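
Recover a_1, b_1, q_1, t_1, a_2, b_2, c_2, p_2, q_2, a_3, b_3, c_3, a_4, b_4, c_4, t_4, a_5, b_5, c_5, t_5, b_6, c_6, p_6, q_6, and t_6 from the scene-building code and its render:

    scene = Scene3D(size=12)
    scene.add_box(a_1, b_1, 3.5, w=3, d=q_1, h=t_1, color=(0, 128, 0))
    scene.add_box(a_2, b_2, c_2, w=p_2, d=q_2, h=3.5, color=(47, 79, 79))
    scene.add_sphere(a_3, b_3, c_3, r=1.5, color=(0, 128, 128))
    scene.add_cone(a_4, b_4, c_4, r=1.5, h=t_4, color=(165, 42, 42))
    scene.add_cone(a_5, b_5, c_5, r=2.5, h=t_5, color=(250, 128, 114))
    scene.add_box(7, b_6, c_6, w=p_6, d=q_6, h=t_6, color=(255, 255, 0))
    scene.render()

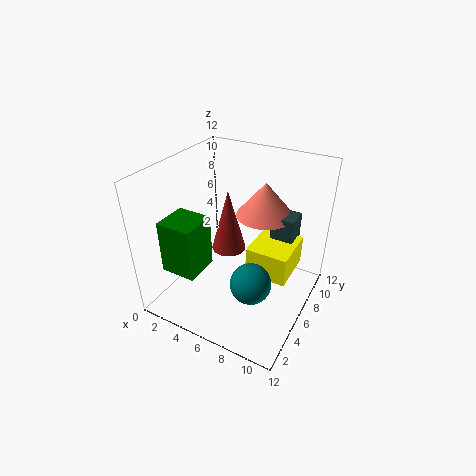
a_1 = 1; b_1 = 2; q_1 = 3; t_1 = 4.5; a_2 = 8; b_2 = 8; c_2 = 4; p_2 = 2; q_2 = 2; a_3 = 9; b_3 = 2.5; c_3 = 5; a_4 = 4.5; b_4 = 7; c_4 = 4; t_4 = 5.5; a_5 = 7; b_5 = 9; c_5 = 7; t_5 = 3; b_6 = 5.5; c_6 = 3; p_6 = 3.5; q_6 = 4; t_6 = 2.5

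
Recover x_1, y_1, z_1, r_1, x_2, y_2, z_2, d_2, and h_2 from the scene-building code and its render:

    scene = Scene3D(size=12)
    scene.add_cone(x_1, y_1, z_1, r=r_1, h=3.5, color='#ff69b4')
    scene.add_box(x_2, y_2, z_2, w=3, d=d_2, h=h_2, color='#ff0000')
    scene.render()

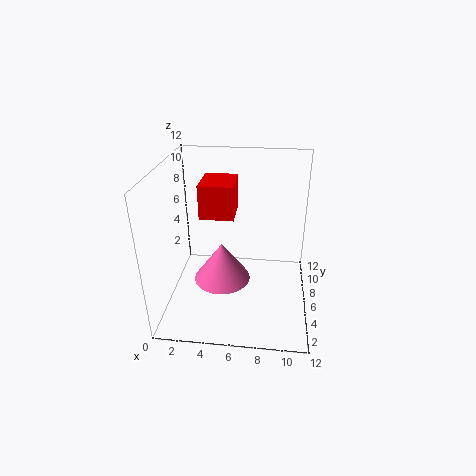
x_1 = 4.5
y_1 = 6.5
z_1 = 1.5
r_1 = 2.5
x_2 = 2.5
y_2 = 7
z_2 = 7
d_2 = 3.5
h_2 = 3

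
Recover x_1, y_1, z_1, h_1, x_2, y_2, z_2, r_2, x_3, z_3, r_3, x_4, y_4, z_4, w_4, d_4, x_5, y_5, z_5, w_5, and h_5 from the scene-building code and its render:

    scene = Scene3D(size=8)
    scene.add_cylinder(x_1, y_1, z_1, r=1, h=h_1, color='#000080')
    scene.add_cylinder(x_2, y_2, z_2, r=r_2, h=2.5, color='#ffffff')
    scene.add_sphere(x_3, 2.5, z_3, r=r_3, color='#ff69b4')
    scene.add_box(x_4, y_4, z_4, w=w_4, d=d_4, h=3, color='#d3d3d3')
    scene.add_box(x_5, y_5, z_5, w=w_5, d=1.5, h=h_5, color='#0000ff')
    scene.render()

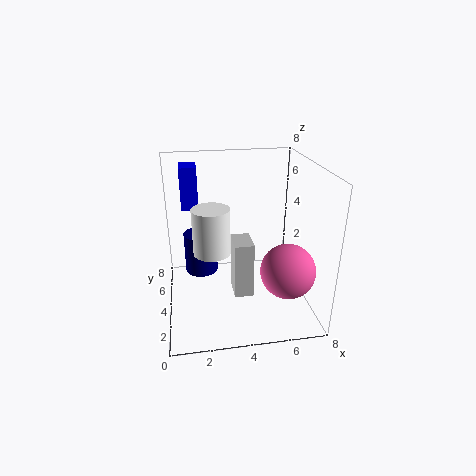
x_1 = 2, y_1 = 6, z_1 = 1, h_1 = 2.5, x_2 = 2.5, y_2 = 3.5, z_2 = 3.5, r_2 = 1, x_3 = 6.5, z_3 = 2.5, r_3 = 1.5, x_4 = 3.5, y_4 = 2, z_4 = 1.5, w_4 = 1, d_4 = 1.5, x_5 = 1, y_5 = 6, z_5 = 5, w_5 = 1, h_5 = 2.5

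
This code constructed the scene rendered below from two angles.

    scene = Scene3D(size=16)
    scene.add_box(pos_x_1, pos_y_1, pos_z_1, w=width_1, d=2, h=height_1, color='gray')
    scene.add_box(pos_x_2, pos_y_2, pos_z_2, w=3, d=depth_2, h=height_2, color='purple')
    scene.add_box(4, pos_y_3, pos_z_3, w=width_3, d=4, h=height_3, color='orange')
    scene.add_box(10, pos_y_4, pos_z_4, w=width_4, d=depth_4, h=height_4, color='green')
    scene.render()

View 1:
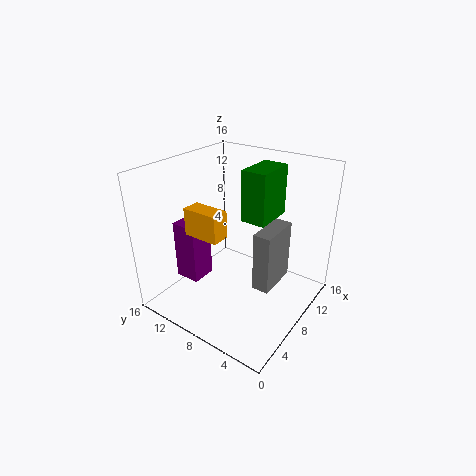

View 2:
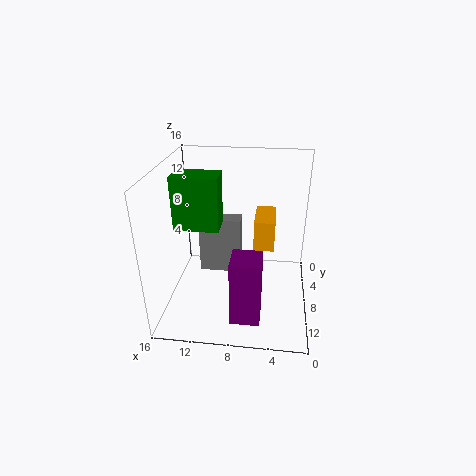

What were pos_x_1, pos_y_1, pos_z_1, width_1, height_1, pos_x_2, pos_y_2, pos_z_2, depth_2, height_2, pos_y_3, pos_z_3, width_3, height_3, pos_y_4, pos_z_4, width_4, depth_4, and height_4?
pos_x_1 = 8, pos_y_1 = 4, pos_z_1 = 2, width_1 = 5, height_1 = 7, pos_x_2 = 5, pos_y_2 = 12, pos_z_2 = 2, depth_2 = 3, height_2 = 7, pos_y_3 = 8, pos_z_3 = 9, width_3 = 2, height_3 = 3, pos_y_4 = 6, pos_z_4 = 9, width_4 = 5, depth_4 = 3, height_4 = 6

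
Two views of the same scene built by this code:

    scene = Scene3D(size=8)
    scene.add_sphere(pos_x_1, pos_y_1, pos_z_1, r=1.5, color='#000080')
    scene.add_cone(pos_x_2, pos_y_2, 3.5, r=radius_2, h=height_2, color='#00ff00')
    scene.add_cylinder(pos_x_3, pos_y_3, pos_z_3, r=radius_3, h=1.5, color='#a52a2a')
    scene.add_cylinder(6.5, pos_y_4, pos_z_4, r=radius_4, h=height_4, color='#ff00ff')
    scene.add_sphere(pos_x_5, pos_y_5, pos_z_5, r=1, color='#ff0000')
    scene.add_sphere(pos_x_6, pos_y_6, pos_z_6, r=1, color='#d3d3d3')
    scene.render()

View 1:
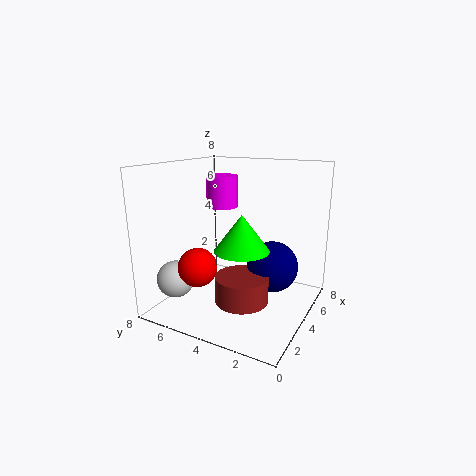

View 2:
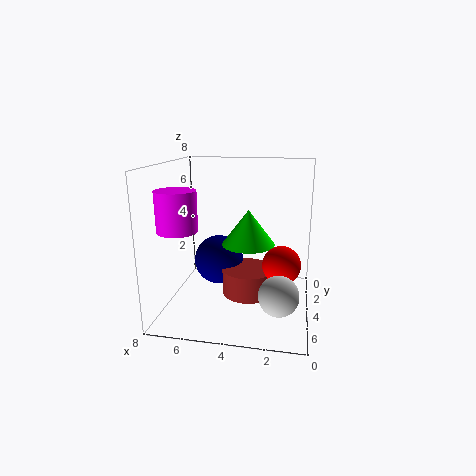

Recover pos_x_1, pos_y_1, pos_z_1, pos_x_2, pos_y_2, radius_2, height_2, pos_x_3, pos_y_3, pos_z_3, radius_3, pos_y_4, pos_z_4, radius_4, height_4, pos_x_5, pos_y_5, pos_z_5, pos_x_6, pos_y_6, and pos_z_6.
pos_x_1 = 5.5
pos_y_1 = 2.5
pos_z_1 = 2
pos_x_2 = 3.5
pos_y_2 = 3.5
radius_2 = 1.5
height_2 = 2
pos_x_3 = 3.5
pos_y_3 = 3.5
pos_z_3 = 0.5
radius_3 = 1.5
pos_y_4 = 6.5
pos_z_4 = 5
radius_4 = 1
height_4 = 2
pos_x_5 = 1.5
pos_y_5 = 5
pos_z_5 = 3
pos_x_6 = 1.5
pos_y_6 = 6.5
pos_z_6 = 2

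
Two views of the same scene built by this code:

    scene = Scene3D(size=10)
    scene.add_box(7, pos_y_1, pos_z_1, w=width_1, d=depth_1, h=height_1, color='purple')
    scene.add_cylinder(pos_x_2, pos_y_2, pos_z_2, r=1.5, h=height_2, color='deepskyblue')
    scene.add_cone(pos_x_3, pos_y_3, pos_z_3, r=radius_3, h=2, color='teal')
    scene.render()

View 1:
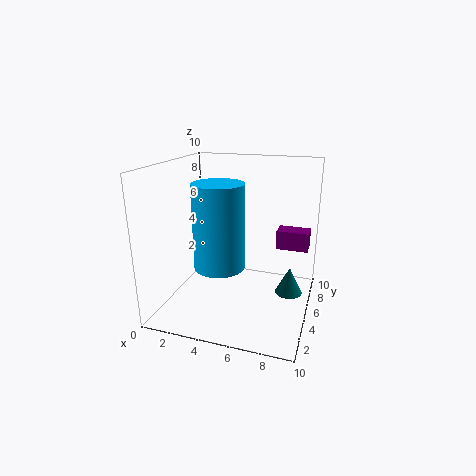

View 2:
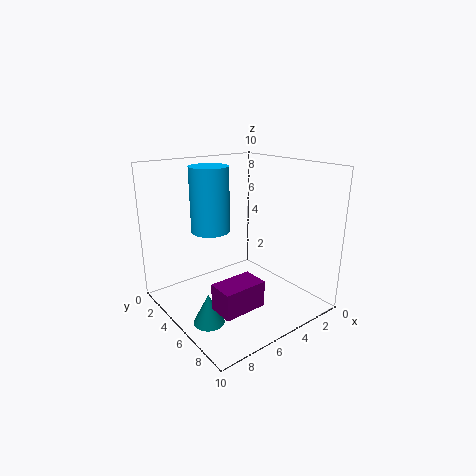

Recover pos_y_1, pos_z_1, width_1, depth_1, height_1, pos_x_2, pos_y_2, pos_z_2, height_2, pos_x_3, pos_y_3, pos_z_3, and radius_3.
pos_y_1 = 8.5, pos_z_1 = 3, width_1 = 2.5, depth_1 = 1.5, height_1 = 1.5, pos_x_2 = 5, pos_y_2 = 1.5, pos_z_2 = 4.5, height_2 = 5, pos_x_3 = 8.5, pos_y_3 = 6.5, pos_z_3 = 0.5, radius_3 = 1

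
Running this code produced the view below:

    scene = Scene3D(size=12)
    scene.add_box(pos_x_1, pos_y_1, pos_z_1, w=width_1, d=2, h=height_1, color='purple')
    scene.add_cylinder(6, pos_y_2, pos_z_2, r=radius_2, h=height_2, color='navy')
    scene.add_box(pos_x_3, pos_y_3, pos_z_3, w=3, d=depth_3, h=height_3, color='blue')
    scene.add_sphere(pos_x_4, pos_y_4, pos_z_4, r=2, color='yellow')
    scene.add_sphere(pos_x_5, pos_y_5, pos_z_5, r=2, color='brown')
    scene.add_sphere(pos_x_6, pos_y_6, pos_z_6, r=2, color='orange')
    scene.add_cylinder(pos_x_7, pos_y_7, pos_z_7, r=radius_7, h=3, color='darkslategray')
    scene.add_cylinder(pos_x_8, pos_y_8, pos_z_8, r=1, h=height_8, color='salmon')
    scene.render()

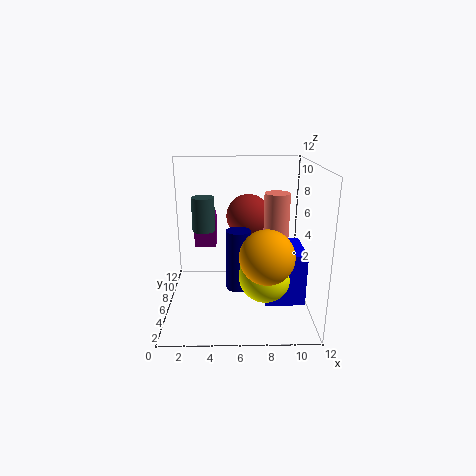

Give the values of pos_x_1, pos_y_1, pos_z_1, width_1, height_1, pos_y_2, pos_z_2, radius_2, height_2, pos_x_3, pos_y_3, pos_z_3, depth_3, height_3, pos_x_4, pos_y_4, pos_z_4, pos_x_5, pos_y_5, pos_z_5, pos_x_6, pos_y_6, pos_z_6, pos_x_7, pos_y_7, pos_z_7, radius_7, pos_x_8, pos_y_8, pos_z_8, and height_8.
pos_x_1 = 2, pos_y_1 = 9, pos_z_1 = 4, width_1 = 2, height_1 = 3, pos_y_2 = 5, pos_z_2 = 2, radius_2 = 1, height_2 = 5, pos_x_3 = 8, pos_y_3 = 2, pos_z_3 = 2, depth_3 = 4, height_3 = 4, pos_x_4 = 8, pos_y_4 = 3, pos_z_4 = 4, pos_x_5 = 7, pos_y_5 = 9, pos_z_5 = 7, pos_x_6 = 8, pos_y_6 = 2, pos_z_6 = 6, pos_x_7 = 3, pos_y_7 = 8, pos_z_7 = 6, radius_7 = 1, pos_x_8 = 9, pos_y_8 = 5, pos_z_8 = 5, height_8 = 5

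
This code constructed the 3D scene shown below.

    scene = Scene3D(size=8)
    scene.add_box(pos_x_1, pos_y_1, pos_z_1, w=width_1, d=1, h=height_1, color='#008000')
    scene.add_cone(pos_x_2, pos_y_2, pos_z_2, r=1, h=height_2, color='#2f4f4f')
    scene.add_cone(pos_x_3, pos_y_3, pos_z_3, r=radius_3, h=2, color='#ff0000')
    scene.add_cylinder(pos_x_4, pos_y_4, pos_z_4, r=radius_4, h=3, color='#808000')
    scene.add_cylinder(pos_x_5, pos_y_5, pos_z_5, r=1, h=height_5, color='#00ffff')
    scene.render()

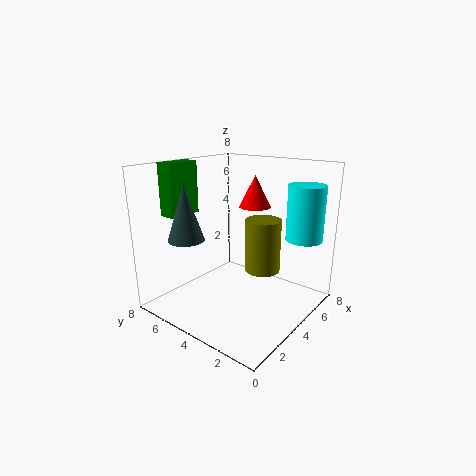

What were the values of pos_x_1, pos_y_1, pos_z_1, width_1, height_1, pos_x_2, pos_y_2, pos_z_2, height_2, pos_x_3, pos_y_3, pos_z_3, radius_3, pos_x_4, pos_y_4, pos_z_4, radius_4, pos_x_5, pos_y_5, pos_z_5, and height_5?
pos_x_1 = 2
pos_y_1 = 7
pos_z_1 = 5
width_1 = 2
height_1 = 3
pos_x_2 = 2
pos_y_2 = 6
pos_z_2 = 4
height_2 = 3
pos_x_3 = 7
pos_y_3 = 5
pos_z_3 = 5
radius_3 = 1
pos_x_4 = 5
pos_y_4 = 3
pos_z_4 = 2
radius_4 = 1
pos_x_5 = 6
pos_y_5 = 1
pos_z_5 = 4
height_5 = 3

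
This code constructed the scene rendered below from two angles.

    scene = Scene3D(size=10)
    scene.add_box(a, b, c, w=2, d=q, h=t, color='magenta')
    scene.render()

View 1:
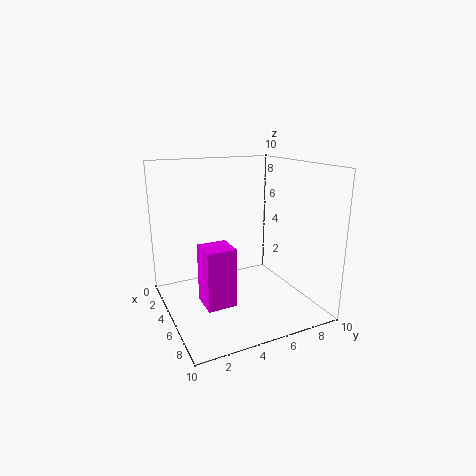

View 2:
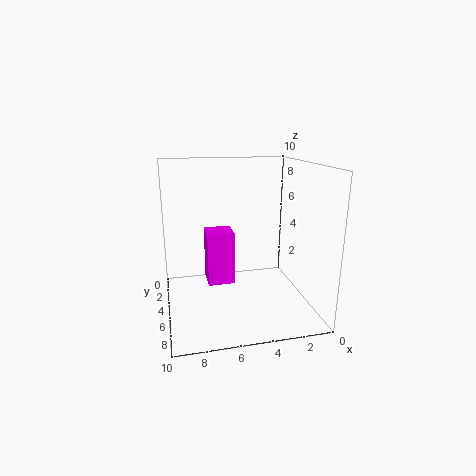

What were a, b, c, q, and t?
a = 5, b = 2, c = 1, q = 2, t = 4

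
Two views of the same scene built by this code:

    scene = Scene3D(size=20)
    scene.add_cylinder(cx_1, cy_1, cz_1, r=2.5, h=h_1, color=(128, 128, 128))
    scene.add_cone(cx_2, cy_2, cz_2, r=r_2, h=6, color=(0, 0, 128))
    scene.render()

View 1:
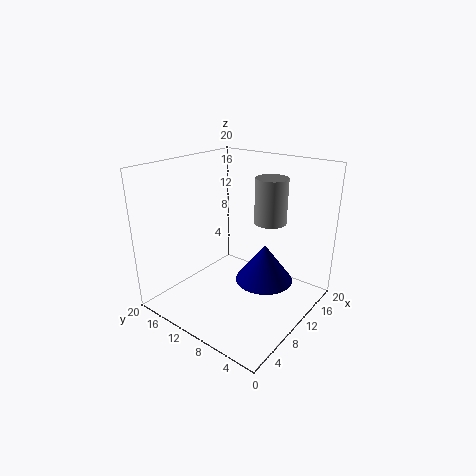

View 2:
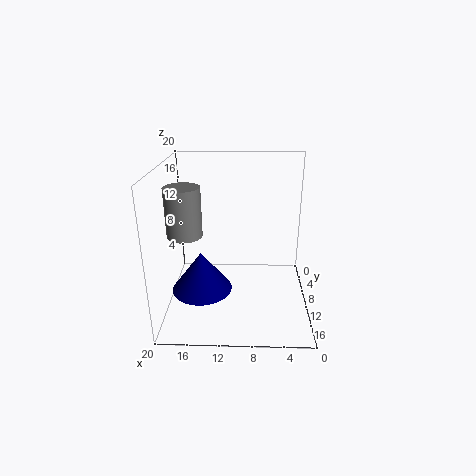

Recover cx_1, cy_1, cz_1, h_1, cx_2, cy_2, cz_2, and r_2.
cx_1 = 17.5, cy_1 = 9.5, cz_1 = 10, h_1 = 7, cx_2 = 15.5, cy_2 = 9, cz_2 = 1, r_2 = 4.5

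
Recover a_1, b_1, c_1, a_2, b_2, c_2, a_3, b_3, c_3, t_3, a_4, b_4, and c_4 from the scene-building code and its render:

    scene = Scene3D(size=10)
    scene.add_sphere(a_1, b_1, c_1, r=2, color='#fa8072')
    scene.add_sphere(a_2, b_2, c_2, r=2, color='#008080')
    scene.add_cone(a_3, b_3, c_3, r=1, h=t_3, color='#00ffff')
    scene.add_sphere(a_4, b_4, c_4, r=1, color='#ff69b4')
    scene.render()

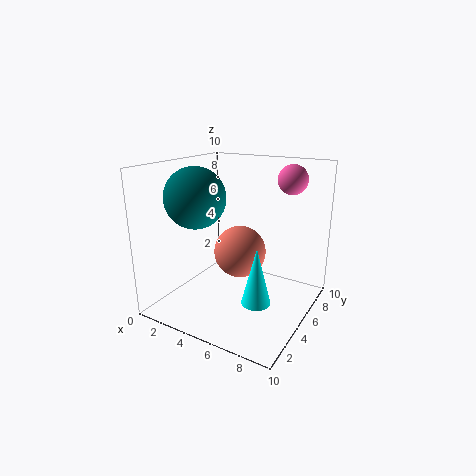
a_1 = 4; b_1 = 7; c_1 = 3; a_2 = 3; b_2 = 3; c_2 = 8; a_3 = 7; b_3 = 4; c_3 = 1; t_3 = 4; a_4 = 8; b_4 = 7; c_4 = 9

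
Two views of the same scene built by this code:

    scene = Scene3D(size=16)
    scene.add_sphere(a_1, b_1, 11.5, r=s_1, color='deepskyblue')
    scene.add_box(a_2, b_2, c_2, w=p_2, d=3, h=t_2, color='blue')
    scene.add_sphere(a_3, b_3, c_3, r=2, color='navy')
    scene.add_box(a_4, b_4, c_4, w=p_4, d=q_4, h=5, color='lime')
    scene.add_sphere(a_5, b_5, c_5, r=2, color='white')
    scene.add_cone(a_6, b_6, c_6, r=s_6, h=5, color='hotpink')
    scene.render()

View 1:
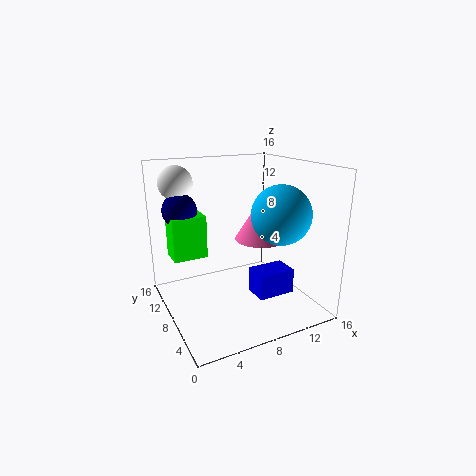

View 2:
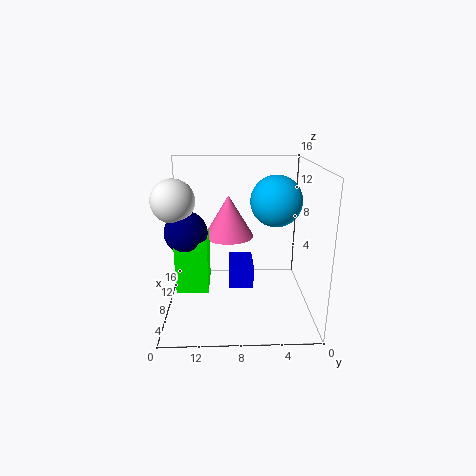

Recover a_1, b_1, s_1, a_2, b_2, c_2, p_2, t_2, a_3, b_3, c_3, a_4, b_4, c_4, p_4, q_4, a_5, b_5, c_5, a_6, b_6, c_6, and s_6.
a_1 = 10.5
b_1 = 3.5
s_1 = 3
a_2 = 10
b_2 = 6
c_2 = 0.5
p_2 = 4.5
t_2 = 3
a_3 = 3
b_3 = 13
c_3 = 10.5
a_4 = 1.5
b_4 = 11
c_4 = 5
p_4 = 4
q_4 = 3
a_5 = 3
b_5 = 14
c_5 = 13.5
a_6 = 11.5
b_6 = 9
c_6 = 7
s_6 = 3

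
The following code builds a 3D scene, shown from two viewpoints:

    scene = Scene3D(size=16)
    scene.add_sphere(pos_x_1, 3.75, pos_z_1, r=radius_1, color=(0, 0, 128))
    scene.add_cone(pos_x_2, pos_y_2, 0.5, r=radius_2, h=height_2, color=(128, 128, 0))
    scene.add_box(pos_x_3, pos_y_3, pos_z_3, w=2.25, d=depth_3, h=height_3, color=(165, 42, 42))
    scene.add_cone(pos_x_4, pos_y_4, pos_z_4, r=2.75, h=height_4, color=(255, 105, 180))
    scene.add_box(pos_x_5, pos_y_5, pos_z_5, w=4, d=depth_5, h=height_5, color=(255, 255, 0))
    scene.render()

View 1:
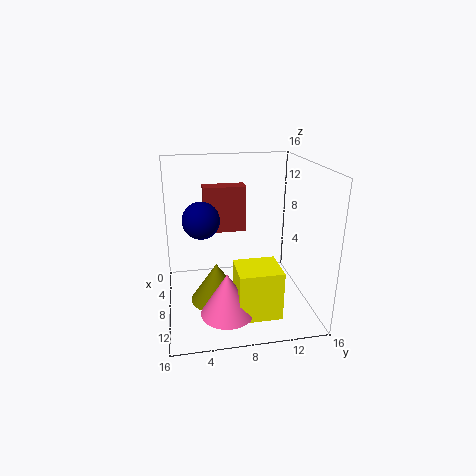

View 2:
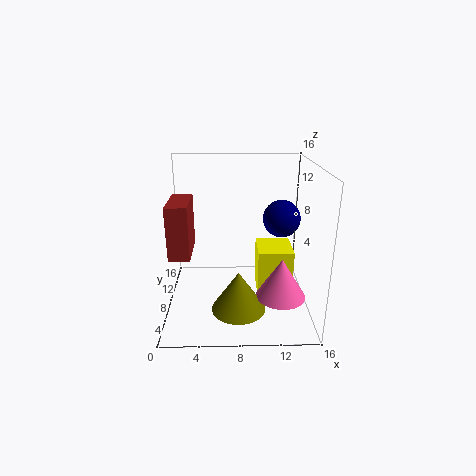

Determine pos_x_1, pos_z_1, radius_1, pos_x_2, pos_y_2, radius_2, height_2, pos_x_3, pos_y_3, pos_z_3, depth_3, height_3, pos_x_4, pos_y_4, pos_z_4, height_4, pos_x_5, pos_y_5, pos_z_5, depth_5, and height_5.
pos_x_1 = 12, pos_z_1 = 11.75, radius_1 = 1.75, pos_x_2 = 8, pos_y_2 = 5.5, radius_2 = 3, height_2 = 4.5, pos_x_3 = 0.75, pos_y_3 = 4.75, pos_z_3 = 6.75, depth_3 = 5.25, height_3 = 5.75, pos_x_4 = 12.75, pos_y_4 = 6, pos_z_4 = 1.75, height_4 = 4.5, pos_x_5 = 10.25, pos_y_5 = 7, pos_z_5 = 1.25, depth_5 = 4.5, height_5 = 5.25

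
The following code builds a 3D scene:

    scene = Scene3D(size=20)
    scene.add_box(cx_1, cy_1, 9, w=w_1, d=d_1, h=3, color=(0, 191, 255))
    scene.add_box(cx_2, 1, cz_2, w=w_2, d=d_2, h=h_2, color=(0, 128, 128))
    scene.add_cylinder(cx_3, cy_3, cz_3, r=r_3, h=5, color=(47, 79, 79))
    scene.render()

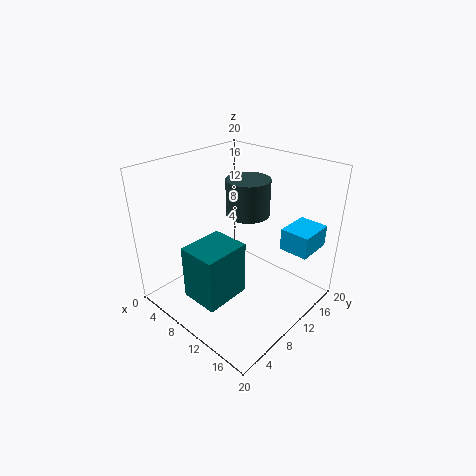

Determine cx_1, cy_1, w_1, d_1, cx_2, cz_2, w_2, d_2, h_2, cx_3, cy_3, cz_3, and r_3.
cx_1 = 15; cy_1 = 13; w_1 = 4; d_1 = 5; cx_2 = 9; cz_2 = 5; w_2 = 5; d_2 = 6; h_2 = 7; cx_3 = 10; cy_3 = 12; cz_3 = 13; r_3 = 3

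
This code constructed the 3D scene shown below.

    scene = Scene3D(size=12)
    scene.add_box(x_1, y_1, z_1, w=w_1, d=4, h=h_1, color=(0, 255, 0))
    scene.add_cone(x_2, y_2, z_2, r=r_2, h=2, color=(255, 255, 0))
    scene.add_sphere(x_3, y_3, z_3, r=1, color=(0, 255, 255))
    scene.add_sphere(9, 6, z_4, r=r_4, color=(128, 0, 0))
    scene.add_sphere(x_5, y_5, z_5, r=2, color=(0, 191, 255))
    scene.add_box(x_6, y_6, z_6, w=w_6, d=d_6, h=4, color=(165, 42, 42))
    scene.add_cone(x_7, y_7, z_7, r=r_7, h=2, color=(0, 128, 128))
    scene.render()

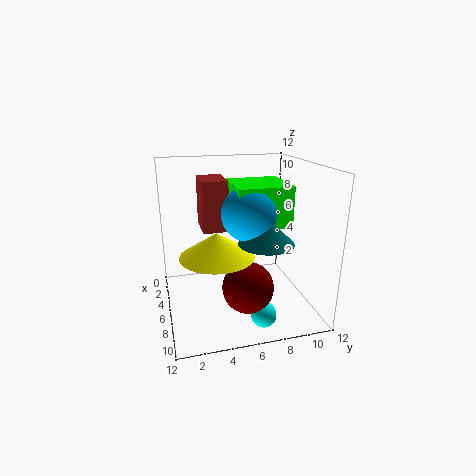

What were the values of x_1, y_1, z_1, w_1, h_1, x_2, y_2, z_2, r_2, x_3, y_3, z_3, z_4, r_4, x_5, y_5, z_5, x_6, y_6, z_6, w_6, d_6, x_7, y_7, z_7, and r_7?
x_1 = 6
y_1 = 5
z_1 = 8
w_1 = 4
h_1 = 3
x_2 = 7
y_2 = 4
z_2 = 5
r_2 = 3
x_3 = 10
y_3 = 7
z_3 = 1
z_4 = 3
r_4 = 2
x_5 = 9
y_5 = 6
z_5 = 9
x_6 = 4
y_6 = 3
z_6 = 7
w_6 = 3
d_6 = 2
x_7 = 10
y_7 = 7
z_7 = 7
r_7 = 2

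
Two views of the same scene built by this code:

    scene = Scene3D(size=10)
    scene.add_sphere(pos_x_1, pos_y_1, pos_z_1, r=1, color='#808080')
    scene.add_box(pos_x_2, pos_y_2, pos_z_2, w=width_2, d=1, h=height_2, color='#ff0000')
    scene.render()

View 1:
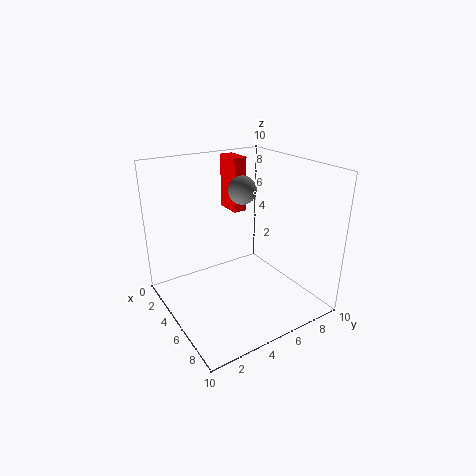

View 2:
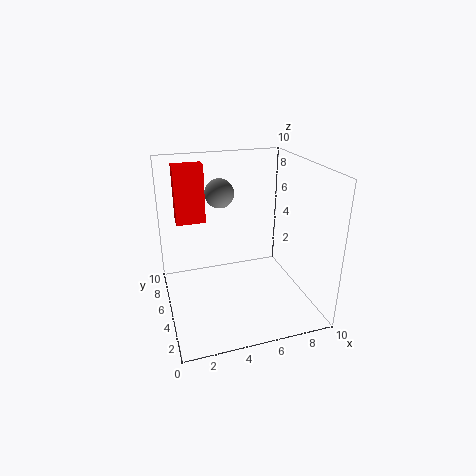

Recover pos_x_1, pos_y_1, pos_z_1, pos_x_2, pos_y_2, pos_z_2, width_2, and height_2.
pos_x_1 = 4, pos_y_1 = 6, pos_z_1 = 8, pos_x_2 = 1, pos_y_2 = 6, pos_z_2 = 6, width_2 = 2, height_2 = 4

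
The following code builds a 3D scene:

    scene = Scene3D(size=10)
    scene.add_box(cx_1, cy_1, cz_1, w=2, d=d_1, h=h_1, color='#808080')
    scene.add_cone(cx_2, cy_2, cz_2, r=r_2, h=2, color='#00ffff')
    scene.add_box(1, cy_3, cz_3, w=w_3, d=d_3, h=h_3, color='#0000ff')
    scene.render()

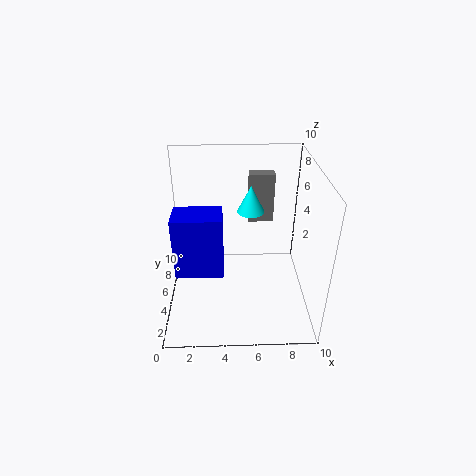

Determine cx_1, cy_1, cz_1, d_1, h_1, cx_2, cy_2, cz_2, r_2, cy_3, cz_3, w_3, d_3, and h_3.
cx_1 = 6
cy_1 = 9
cz_1 = 4
d_1 = 1
h_1 = 4
cx_2 = 6
cy_2 = 7
cz_2 = 6
r_2 = 1
cy_3 = 2
cz_3 = 4
w_3 = 3
d_3 = 2
h_3 = 4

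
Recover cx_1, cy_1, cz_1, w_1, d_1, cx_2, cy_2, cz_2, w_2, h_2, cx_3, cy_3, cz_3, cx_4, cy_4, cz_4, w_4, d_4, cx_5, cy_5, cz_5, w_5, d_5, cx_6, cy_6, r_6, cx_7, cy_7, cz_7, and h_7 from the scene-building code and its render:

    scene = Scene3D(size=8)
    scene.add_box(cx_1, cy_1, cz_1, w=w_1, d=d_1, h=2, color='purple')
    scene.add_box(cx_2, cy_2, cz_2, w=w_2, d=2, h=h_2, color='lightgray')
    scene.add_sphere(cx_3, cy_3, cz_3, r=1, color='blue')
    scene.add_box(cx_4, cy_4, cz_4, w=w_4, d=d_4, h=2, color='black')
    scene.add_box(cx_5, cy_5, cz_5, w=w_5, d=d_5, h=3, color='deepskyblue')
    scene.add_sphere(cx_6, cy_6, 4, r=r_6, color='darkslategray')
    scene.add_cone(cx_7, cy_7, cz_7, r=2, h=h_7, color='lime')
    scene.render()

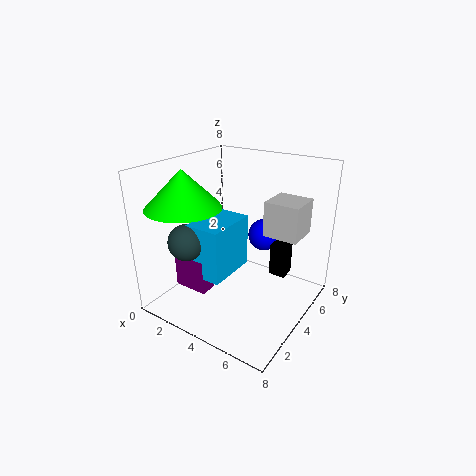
cx_1 = 1, cy_1 = 2, cz_1 = 1, w_1 = 2, d_1 = 1, cx_2 = 5, cy_2 = 5, cz_2 = 4, w_2 = 2, h_2 = 2, cx_3 = 4, cy_3 = 7, cz_3 = 3, cx_4 = 5, cy_4 = 6, cz_4 = 1, w_4 = 1, d_4 = 1, cx_5 = 2, cy_5 = 2, cz_5 = 2, w_5 = 2, d_5 = 3, cx_6 = 2, cy_6 = 2, r_6 = 1, cx_7 = 2, cy_7 = 2, cz_7 = 6, h_7 = 2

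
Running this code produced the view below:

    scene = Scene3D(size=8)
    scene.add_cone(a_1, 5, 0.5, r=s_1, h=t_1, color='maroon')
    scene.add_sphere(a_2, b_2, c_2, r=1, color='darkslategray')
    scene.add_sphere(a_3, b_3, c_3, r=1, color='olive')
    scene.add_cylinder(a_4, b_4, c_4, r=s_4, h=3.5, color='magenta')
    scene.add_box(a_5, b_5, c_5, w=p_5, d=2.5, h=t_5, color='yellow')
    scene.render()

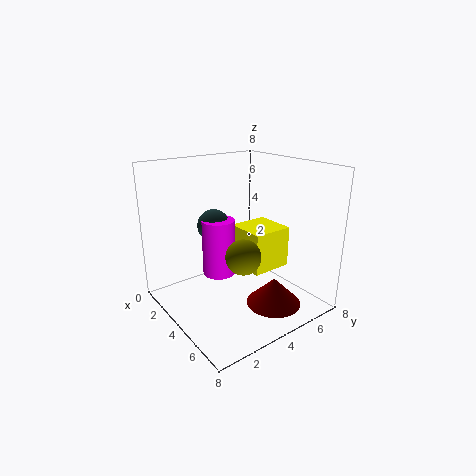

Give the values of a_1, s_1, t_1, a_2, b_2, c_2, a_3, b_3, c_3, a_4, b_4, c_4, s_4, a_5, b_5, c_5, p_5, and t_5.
a_1 = 6, s_1 = 1.5, t_1 = 1.5, a_2 = 1.5, b_2 = 4, c_2 = 4, a_3 = 4.5, b_3 = 4, c_3 = 3, a_4 = 2, b_4 = 4, c_4 = 1, s_4 = 1, a_5 = 2, b_5 = 5, c_5 = 1.5, p_5 = 2.5, t_5 = 2.5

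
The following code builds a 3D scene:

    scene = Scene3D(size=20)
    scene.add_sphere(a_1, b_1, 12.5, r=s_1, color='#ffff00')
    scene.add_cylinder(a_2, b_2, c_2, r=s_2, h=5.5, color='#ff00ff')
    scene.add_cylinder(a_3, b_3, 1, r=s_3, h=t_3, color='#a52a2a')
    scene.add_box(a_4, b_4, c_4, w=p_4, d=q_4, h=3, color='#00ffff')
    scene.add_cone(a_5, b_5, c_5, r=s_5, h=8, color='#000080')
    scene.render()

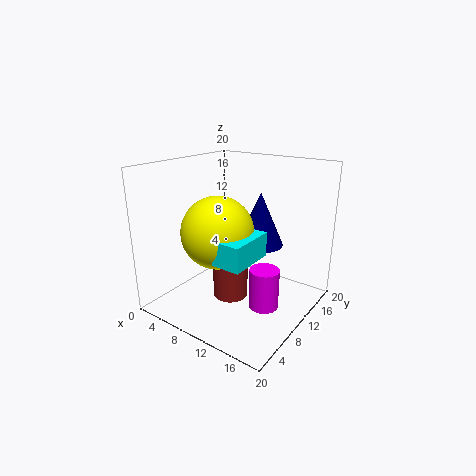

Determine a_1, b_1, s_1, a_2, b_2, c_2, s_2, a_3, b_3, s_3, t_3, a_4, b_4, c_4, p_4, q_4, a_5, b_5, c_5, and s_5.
a_1 = 10.5
b_1 = 5
s_1 = 4.5
a_2 = 15
b_2 = 9
c_2 = 1.5
s_2 = 2
a_3 = 9
b_3 = 9.5
s_3 = 2.5
t_3 = 7
a_4 = 12.5
b_4 = 1.5
c_4 = 10
p_4 = 3.5
q_4 = 6
a_5 = 10.5
b_5 = 15
c_5 = 7.5
s_5 = 3.5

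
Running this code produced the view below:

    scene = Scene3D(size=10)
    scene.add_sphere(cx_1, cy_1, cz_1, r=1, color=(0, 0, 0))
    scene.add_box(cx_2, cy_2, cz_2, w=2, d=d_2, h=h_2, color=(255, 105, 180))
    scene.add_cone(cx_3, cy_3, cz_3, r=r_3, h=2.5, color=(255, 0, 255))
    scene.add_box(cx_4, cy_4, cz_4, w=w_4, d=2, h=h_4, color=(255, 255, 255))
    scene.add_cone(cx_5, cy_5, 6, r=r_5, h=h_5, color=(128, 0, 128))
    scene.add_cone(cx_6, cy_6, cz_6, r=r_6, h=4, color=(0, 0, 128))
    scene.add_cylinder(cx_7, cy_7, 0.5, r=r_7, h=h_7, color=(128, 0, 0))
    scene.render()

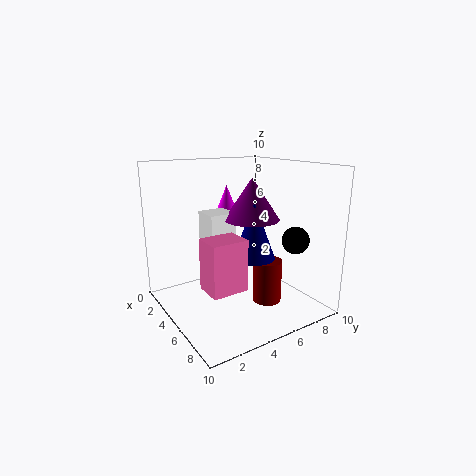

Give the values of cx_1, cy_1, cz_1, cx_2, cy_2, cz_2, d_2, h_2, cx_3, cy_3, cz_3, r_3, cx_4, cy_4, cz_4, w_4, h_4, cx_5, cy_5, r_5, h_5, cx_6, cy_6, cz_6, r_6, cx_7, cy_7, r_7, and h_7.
cx_1 = 6.5; cy_1 = 9; cz_1 = 4.5; cx_2 = 5; cy_2 = 2; cz_2 = 2; d_2 = 2.5; h_2 = 3.5; cx_3 = 1; cy_3 = 6.5; cz_3 = 5.5; r_3 = 1; cx_4 = 2; cy_4 = 3.5; cz_4 = 3; w_4 = 2; h_4 = 3.5; cx_5 = 4.5; cy_5 = 6.5; r_5 = 2; h_5 = 3; cx_6 = 5.5; cy_6 = 6; cz_6 = 3.5; r_6 = 1.5; cx_7 = 6.5; cy_7 = 6.5; r_7 = 1; h_7 = 3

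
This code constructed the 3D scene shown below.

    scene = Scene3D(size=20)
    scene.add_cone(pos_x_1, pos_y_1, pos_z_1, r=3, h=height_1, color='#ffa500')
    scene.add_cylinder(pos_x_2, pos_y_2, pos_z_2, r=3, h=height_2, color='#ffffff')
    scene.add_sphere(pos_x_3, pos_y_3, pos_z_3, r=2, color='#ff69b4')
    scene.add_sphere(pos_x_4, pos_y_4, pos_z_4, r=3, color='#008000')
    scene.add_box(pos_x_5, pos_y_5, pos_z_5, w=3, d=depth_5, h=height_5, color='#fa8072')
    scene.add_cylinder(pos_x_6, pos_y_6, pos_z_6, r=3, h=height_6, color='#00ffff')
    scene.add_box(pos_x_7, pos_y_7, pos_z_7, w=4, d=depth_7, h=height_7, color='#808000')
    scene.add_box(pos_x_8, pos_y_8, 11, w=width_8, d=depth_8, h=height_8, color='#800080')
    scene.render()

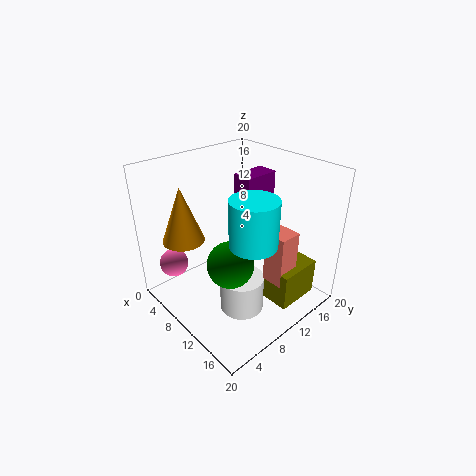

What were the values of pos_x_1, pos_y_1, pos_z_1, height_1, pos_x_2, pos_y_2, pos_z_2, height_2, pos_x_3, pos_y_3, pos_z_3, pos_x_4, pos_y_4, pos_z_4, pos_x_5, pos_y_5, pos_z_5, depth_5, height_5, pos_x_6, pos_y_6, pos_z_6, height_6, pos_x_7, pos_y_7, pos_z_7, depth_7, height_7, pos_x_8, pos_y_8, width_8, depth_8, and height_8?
pos_x_1 = 4; pos_y_1 = 5; pos_z_1 = 9; height_1 = 8; pos_x_2 = 13; pos_y_2 = 8; pos_z_2 = 1; height_2 = 5; pos_x_3 = 4; pos_y_3 = 3; pos_z_3 = 6; pos_x_4 = 13; pos_y_4 = 6; pos_z_4 = 9; pos_x_5 = 15; pos_y_5 = 10; pos_z_5 = 6; depth_5 = 3; height_5 = 7; pos_x_6 = 15; pos_y_6 = 8; pos_z_6 = 12; height_6 = 6; pos_x_7 = 15; pos_y_7 = 10; pos_z_7 = 3; depth_7 = 6; height_7 = 5; pos_x_8 = 7; pos_y_8 = 12; width_8 = 3; depth_8 = 5; height_8 = 7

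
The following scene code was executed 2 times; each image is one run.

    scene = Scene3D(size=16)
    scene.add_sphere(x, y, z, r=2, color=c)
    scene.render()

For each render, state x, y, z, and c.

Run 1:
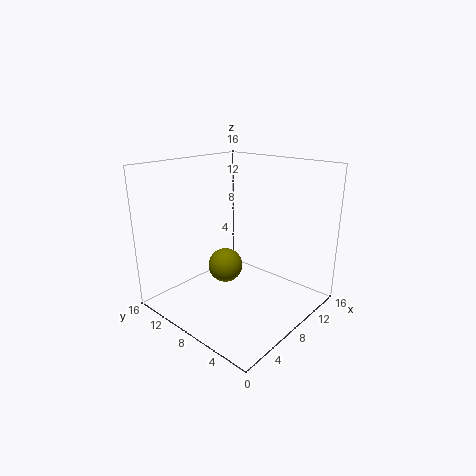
x = 8
y = 10
z = 4
c = 'olive'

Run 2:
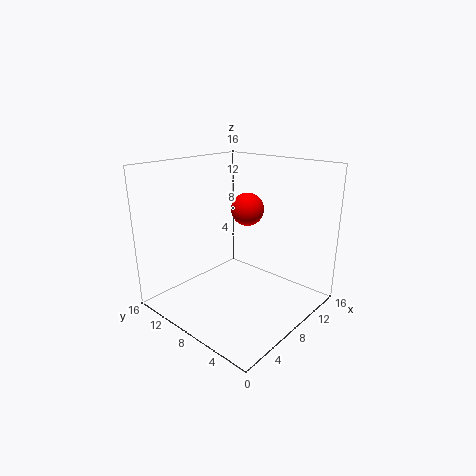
x = 12
y = 10
z = 10
c = 'red'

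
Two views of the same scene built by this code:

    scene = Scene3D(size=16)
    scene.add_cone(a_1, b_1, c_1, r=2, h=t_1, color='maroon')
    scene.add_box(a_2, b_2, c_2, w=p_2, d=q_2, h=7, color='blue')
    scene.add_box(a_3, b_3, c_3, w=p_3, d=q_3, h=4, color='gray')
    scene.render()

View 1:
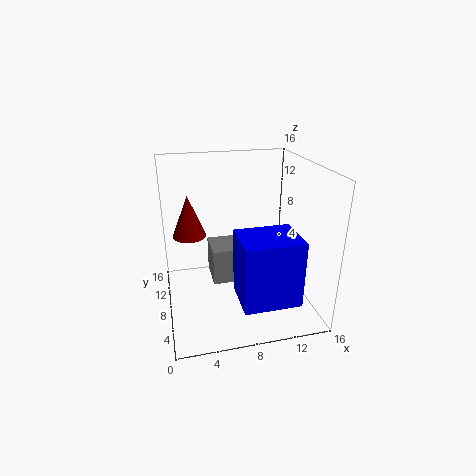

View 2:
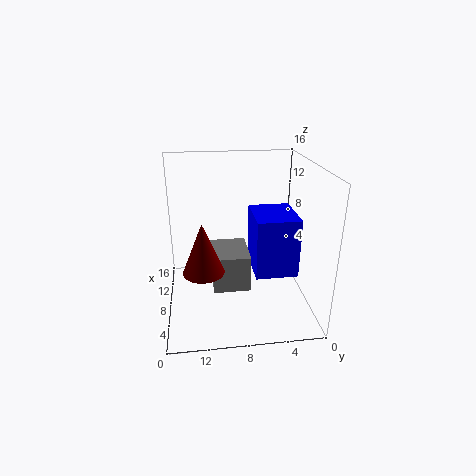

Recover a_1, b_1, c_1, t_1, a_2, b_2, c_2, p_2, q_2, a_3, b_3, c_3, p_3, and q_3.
a_1 = 3
b_1 = 12
c_1 = 7
t_1 = 5
a_2 = 7
b_2 = 1
c_2 = 3
p_2 = 6
q_2 = 5
a_3 = 5
b_3 = 7
c_3 = 3
p_3 = 5
q_3 = 4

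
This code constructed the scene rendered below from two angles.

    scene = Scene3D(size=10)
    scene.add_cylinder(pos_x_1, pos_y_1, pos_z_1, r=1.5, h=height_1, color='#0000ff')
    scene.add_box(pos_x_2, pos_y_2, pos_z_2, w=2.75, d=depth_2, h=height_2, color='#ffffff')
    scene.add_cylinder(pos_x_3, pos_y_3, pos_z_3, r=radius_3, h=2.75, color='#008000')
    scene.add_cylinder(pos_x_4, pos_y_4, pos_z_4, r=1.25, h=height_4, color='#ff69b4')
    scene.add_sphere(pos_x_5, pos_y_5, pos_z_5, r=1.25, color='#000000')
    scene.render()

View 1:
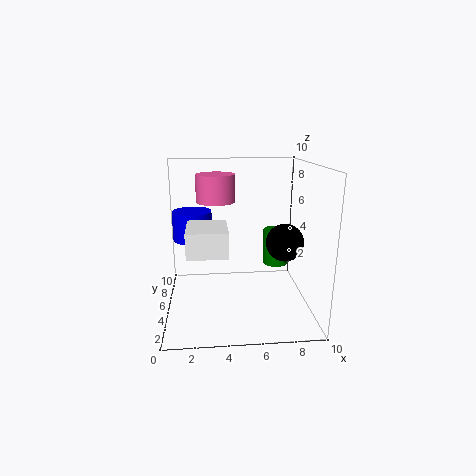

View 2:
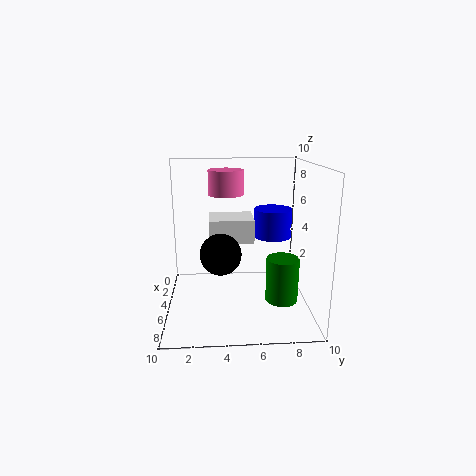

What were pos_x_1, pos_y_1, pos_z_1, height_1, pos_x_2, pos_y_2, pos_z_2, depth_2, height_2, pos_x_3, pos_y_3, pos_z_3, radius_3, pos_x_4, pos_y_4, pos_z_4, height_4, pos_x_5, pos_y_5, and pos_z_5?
pos_x_1 = 1.75, pos_y_1 = 8, pos_z_1 = 4, height_1 = 2.25, pos_x_2 = 1.5, pos_y_2 = 3, pos_z_2 = 4.25, depth_2 = 3.25, height_2 = 1.75, pos_x_3 = 8.25, pos_y_3 = 7.5, pos_z_3 = 2, radius_3 = 1, pos_x_4 = 3.5, pos_y_4 = 4.25, pos_z_4 = 7.75, height_4 = 1.75, pos_x_5 = 8, pos_y_5 = 3.75, pos_z_5 = 5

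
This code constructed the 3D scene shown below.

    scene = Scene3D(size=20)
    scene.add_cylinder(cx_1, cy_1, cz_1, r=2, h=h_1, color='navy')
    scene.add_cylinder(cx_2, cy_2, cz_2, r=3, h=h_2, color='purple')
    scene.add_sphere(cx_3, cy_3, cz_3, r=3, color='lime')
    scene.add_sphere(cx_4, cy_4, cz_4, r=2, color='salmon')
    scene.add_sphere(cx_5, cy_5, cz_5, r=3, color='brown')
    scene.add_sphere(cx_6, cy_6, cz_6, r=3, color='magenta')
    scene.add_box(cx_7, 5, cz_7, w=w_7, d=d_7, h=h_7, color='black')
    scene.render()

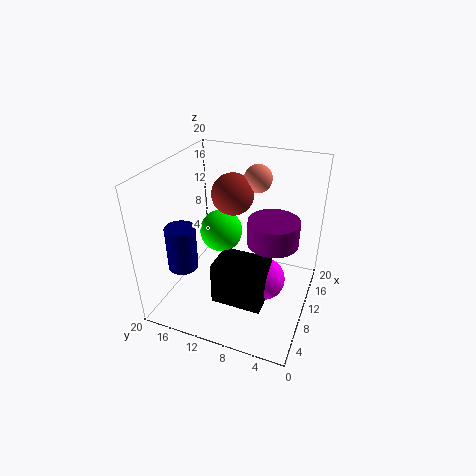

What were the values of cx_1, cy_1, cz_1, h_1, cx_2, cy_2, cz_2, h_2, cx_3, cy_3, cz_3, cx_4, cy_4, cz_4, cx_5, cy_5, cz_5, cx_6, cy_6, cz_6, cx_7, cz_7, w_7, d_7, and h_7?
cx_1 = 5, cy_1 = 16, cz_1 = 7, h_1 = 6, cx_2 = 6, cy_2 = 4, cz_2 = 13, h_2 = 3, cx_3 = 11, cy_3 = 13, cz_3 = 10, cx_4 = 15, cy_4 = 9, cz_4 = 17, cx_5 = 13, cy_5 = 12, cz_5 = 15, cx_6 = 10, cy_6 = 6, cz_6 = 4, cx_7 = 5, cz_7 = 2, w_7 = 5, d_7 = 7, h_7 = 6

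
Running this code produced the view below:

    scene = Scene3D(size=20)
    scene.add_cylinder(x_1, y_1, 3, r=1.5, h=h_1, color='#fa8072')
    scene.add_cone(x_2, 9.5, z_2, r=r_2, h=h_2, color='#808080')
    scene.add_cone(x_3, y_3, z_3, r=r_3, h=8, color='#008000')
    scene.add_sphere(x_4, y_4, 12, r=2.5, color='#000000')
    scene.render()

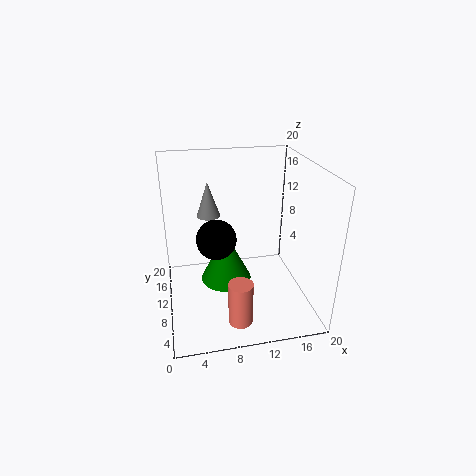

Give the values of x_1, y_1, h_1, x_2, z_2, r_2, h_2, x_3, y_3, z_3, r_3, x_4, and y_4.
x_1 = 8.5
y_1 = 1.5
h_1 = 5.5
x_2 = 6
z_2 = 14
r_2 = 1.5
h_2 = 4.5
x_3 = 9
y_3 = 14.5
z_3 = 0.5
r_3 = 4
x_4 = 6.5
y_4 = 6.5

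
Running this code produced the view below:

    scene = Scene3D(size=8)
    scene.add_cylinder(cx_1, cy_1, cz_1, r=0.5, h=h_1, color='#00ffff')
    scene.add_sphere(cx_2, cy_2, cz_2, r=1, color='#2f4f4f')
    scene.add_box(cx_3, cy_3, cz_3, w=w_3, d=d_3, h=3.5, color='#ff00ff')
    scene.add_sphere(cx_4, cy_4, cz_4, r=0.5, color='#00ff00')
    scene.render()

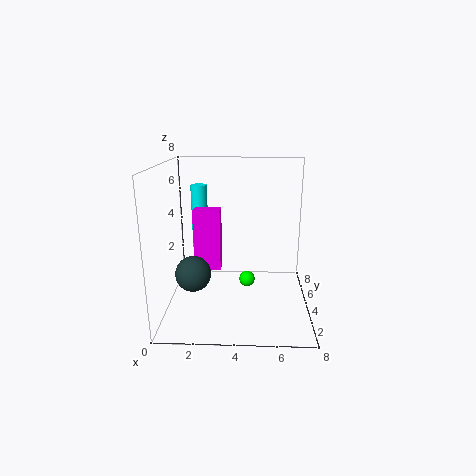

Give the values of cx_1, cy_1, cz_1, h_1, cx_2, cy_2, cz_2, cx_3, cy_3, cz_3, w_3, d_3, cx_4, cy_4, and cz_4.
cx_1 = 1.5
cy_1 = 6.5
cz_1 = 2.5
h_1 = 4
cx_2 = 1.5
cy_2 = 3.5
cz_2 = 2
cx_3 = 1.5
cy_3 = 4
cz_3 = 2
w_3 = 1.5
d_3 = 1
cx_4 = 4.5
cy_4 = 6
cz_4 = 0.5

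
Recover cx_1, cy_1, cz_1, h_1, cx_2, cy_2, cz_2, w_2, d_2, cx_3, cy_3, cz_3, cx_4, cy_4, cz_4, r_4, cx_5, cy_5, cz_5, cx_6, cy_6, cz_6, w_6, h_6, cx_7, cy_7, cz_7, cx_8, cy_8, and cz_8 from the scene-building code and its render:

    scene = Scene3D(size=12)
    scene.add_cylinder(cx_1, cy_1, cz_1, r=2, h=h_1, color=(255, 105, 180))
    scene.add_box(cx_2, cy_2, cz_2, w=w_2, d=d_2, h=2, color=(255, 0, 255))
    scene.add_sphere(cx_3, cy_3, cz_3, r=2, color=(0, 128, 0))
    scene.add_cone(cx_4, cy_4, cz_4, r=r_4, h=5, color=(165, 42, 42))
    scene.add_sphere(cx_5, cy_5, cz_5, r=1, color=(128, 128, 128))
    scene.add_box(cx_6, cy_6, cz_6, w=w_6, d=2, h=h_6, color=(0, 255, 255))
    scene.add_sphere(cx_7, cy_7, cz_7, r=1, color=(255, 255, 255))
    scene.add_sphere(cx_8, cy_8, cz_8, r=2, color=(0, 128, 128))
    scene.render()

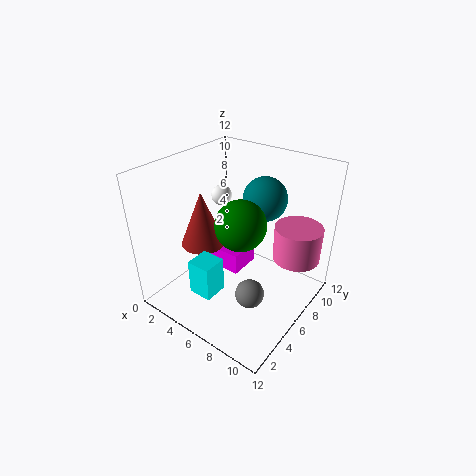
cx_1 = 10; cy_1 = 9; cz_1 = 4; h_1 = 3; cx_2 = 1; cy_2 = 7; cz_2 = 1; w_2 = 4; d_2 = 3; cx_3 = 7; cy_3 = 5; cz_3 = 8; cx_4 = 2; cy_4 = 6; cz_4 = 4; r_4 = 2; cx_5 = 10; cy_5 = 2; cz_5 = 5; cx_6 = 4; cy_6 = 2; cz_6 = 2; w_6 = 2; h_6 = 3; cx_7 = 1; cy_7 = 10; cz_7 = 7; cx_8 = 6; cy_8 = 10; cz_8 = 8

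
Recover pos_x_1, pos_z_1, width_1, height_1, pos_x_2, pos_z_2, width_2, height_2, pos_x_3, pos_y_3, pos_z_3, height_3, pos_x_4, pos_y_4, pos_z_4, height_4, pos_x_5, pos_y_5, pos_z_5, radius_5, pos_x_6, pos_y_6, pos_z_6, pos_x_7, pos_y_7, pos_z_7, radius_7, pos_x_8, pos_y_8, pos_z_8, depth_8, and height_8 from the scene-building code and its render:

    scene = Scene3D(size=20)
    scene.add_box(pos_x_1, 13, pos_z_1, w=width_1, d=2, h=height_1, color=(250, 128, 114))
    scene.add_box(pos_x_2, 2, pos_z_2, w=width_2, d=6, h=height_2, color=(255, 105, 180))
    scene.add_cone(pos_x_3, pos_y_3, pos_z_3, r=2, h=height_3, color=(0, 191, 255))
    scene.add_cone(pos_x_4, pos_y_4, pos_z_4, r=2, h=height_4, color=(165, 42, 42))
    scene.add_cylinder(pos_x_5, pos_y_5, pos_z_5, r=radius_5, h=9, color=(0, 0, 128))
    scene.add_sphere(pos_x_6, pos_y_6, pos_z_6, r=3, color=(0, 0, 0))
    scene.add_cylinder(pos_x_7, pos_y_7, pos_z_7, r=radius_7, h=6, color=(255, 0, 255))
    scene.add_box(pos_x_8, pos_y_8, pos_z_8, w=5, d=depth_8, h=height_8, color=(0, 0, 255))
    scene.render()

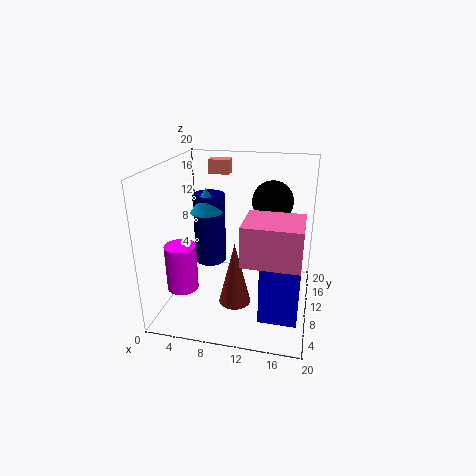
pos_x_1 = 5; pos_z_1 = 18; width_1 = 3; height_1 = 2; pos_x_2 = 12; pos_z_2 = 10; width_2 = 7; height_2 = 5; pos_x_3 = 7; pos_y_3 = 6; pos_z_3 = 15; height_3 = 3; pos_x_4 = 11; pos_y_4 = 4; pos_z_4 = 4; height_4 = 8; pos_x_5 = 7; pos_y_5 = 7; pos_z_5 = 8; radius_5 = 2; pos_x_6 = 14; pos_y_6 = 15; pos_z_6 = 14; pos_x_7 = 4; pos_y_7 = 4; pos_z_7 = 5; radius_7 = 2; pos_x_8 = 14; pos_y_8 = 4; pos_z_8 = 1; depth_8 = 5; height_8 = 8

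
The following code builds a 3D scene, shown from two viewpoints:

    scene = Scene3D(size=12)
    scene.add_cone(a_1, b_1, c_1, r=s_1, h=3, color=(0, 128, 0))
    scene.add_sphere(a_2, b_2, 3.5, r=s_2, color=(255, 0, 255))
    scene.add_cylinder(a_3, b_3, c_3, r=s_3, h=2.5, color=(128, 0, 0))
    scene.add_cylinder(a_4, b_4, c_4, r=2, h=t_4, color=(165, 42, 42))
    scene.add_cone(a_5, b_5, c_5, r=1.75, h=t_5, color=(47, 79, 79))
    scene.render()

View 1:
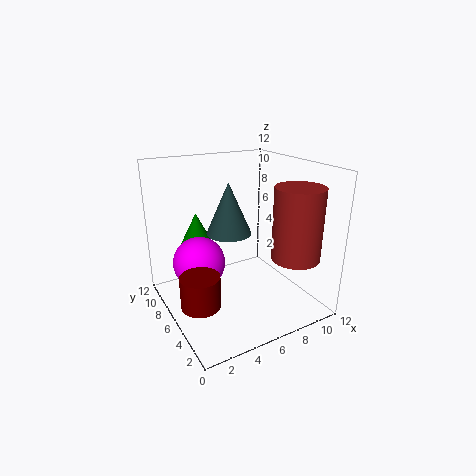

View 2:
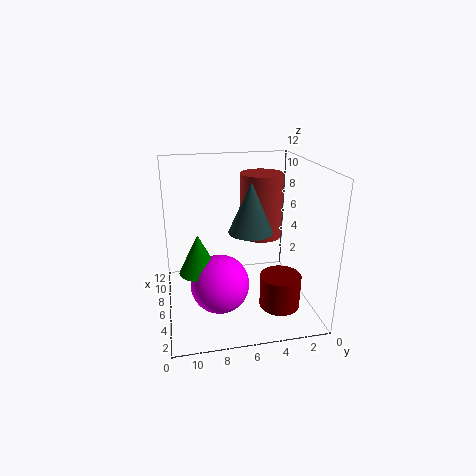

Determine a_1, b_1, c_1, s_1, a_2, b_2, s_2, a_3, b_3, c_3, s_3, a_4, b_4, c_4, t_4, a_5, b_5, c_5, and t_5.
a_1 = 3.75; b_1 = 9.5; c_1 = 4.5; s_1 = 1.5; a_2 = 3.25; b_2 = 8; s_2 = 2.25; a_3 = 1.5; b_3 = 3.75; c_3 = 2.25; s_3 = 1.5; a_4 = 9.75; b_4 = 3; c_4 = 4.5; t_4 = 6; a_5 = 4.75; b_5 = 5.25; c_5 = 7; t_5 = 4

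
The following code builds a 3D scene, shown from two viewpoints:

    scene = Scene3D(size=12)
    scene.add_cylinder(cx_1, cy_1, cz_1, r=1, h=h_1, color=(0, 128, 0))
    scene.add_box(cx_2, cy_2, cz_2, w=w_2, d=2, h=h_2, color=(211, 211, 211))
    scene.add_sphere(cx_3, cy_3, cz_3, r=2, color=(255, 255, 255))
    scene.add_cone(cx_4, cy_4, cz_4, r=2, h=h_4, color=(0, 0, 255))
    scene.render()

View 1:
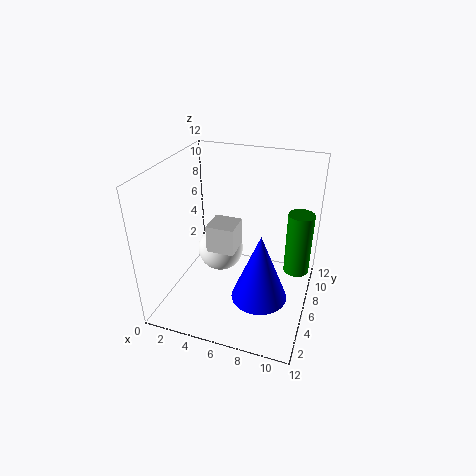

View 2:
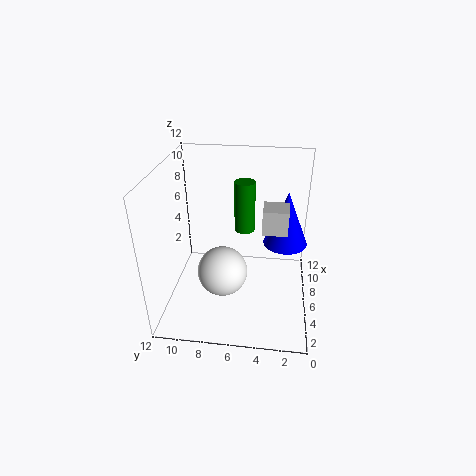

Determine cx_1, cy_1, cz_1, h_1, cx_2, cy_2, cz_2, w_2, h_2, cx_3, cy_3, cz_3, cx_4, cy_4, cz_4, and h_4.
cx_1 = 11, cy_1 = 6, cz_1 = 4, h_1 = 5, cx_2 = 5, cy_2 = 2, cz_2 = 7, w_2 = 2, h_2 = 2, cx_3 = 4, cy_3 = 7, cz_3 = 4, cx_4 = 9, cy_4 = 2, cz_4 = 4, h_4 = 5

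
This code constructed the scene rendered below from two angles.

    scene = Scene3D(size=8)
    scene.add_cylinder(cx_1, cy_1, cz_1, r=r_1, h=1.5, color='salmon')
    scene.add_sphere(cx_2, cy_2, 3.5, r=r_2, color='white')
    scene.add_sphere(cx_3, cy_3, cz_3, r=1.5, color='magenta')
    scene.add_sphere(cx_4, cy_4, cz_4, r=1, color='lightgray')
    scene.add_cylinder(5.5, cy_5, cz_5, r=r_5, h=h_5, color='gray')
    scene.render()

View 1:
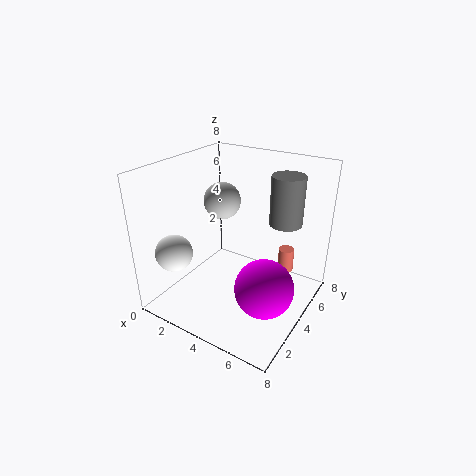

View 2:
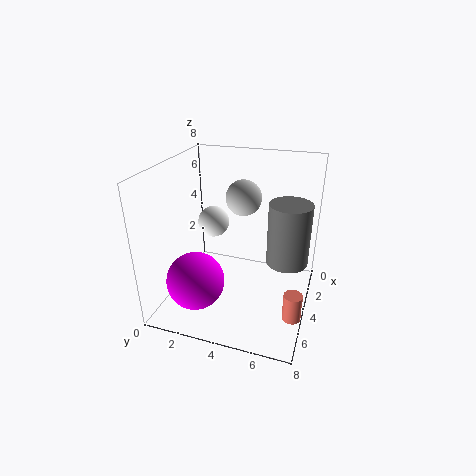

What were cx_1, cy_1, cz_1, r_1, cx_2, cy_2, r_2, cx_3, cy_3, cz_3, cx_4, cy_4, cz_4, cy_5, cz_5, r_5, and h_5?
cx_1 = 5.5
cy_1 = 7.5
cz_1 = 0.5
r_1 = 0.5
cx_2 = 1.5
cy_2 = 1.5
r_2 = 1
cx_3 = 6.5
cy_3 = 2.5
cz_3 = 2.5
cx_4 = 3
cy_4 = 4
cz_4 = 6
cy_5 = 7
cz_5 = 4
r_5 = 1
h_5 = 3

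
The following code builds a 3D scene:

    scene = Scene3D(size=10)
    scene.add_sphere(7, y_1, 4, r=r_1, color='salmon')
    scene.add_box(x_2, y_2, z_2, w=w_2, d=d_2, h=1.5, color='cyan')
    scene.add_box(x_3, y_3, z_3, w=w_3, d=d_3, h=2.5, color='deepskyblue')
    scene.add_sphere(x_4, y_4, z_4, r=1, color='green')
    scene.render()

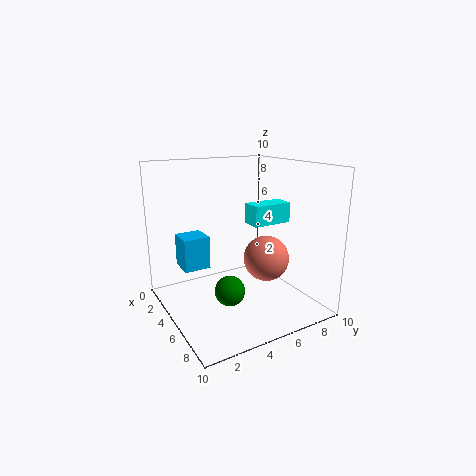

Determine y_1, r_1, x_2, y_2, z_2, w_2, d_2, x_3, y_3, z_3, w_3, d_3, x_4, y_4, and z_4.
y_1 = 6; r_1 = 1.5; x_2 = 3.5; y_2 = 6.5; z_2 = 5.5; w_2 = 1.5; d_2 = 3; x_3 = 0.5; y_3 = 2; z_3 = 2; w_3 = 2; d_3 = 2; x_4 = 6.5; y_4 = 3.5; z_4 = 2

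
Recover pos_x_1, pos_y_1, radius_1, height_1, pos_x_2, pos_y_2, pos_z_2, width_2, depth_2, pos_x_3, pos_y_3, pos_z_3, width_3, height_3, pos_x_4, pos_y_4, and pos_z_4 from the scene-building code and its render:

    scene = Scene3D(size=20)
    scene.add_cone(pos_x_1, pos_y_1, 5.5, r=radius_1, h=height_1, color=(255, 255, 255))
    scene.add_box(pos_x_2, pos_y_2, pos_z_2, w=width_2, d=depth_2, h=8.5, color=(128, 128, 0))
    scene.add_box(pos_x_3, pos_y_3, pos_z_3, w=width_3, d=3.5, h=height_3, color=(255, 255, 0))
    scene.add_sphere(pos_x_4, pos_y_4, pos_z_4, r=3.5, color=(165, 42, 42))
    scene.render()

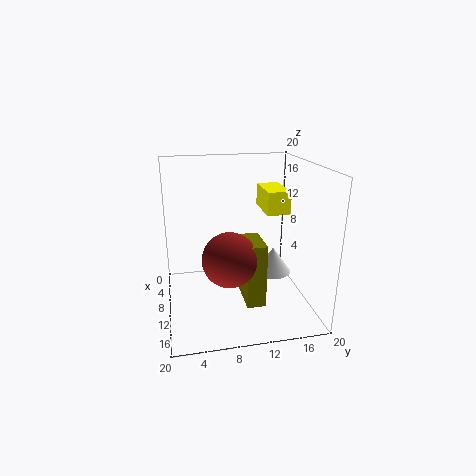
pos_x_1 = 12
pos_y_1 = 14.5
radius_1 = 2.5
height_1 = 3.5
pos_x_2 = 11
pos_y_2 = 10
pos_z_2 = 2.5
width_2 = 5
depth_2 = 2.5
pos_x_3 = 1
pos_y_3 = 15
pos_z_3 = 12
width_3 = 6.5
height_3 = 3.5
pos_x_4 = 14.5
pos_y_4 = 8
pos_z_4 = 9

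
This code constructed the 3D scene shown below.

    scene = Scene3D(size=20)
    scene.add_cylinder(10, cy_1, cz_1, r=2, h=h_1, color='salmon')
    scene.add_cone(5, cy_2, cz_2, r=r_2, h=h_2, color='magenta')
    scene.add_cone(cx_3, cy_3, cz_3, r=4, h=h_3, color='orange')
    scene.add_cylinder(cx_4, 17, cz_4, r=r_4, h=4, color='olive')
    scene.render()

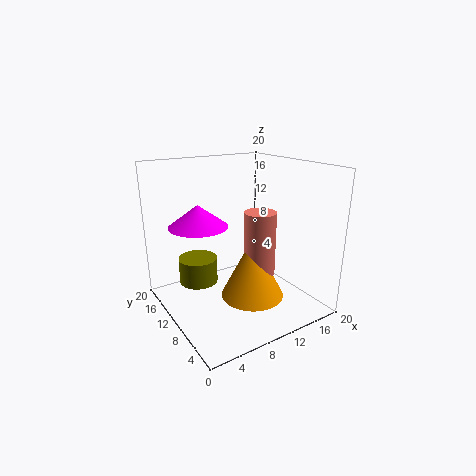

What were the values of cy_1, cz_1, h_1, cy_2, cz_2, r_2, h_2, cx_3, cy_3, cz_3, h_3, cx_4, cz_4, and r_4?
cy_1 = 5; cz_1 = 7; h_1 = 8; cy_2 = 12; cz_2 = 12; r_2 = 4; h_2 = 3; cx_3 = 9; cy_3 = 5; cz_3 = 4; h_3 = 8; cx_4 = 7; cz_4 = 1; r_4 = 3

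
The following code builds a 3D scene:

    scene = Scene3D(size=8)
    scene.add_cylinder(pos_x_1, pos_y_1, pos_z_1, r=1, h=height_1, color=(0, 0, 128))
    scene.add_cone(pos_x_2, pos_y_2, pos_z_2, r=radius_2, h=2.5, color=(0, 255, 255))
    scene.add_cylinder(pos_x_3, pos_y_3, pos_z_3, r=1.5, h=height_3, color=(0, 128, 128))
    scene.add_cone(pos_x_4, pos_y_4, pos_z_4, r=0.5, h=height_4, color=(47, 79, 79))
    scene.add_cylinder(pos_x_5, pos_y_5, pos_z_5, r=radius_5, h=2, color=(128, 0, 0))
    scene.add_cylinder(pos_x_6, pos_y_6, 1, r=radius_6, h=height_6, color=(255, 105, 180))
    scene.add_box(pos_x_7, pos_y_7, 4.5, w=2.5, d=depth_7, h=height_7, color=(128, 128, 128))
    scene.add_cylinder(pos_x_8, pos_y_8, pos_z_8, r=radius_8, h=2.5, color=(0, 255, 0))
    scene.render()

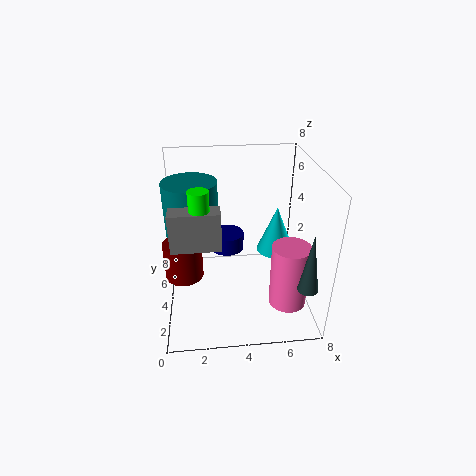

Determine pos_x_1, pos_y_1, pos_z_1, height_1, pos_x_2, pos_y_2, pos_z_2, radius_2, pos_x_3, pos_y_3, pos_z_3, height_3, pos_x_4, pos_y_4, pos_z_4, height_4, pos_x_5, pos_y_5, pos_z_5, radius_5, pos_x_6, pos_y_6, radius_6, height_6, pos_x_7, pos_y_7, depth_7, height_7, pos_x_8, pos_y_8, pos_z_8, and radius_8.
pos_x_1 = 3.5
pos_y_1 = 5.5
pos_z_1 = 2.5
height_1 = 1
pos_x_2 = 6
pos_y_2 = 3.5
pos_z_2 = 3.5
radius_2 = 1
pos_x_3 = 1.5
pos_y_3 = 5
pos_z_3 = 3.5
height_3 = 3.5
pos_x_4 = 7
pos_y_4 = 0.5
pos_z_4 = 3
height_4 = 3
pos_x_5 = 1
pos_y_5 = 3
pos_z_5 = 2.5
radius_5 = 1
pos_x_6 = 6.5
pos_y_6 = 2
radius_6 = 1
height_6 = 3.5
pos_x_7 = 0.5
pos_y_7 = 2
depth_7 = 1
height_7 = 2
pos_x_8 = 2
pos_y_8 = 2.5
pos_z_8 = 5
radius_8 = 0.5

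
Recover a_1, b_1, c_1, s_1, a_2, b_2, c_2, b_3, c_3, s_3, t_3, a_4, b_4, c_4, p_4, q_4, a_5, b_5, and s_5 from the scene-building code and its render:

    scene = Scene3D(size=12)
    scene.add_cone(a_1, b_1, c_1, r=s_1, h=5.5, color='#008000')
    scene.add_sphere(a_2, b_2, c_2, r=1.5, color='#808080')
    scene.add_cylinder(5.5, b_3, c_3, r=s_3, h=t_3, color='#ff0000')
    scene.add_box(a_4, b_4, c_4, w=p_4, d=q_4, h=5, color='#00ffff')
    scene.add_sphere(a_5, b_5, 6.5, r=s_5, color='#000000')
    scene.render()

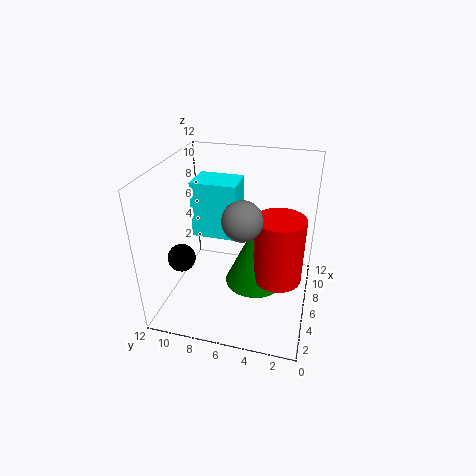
a_1 = 6, b_1 = 4.5, c_1 = 2, s_1 = 2.5, a_2 = 3.5, b_2 = 5, c_2 = 9, b_3 = 2.5, c_3 = 3, s_3 = 2, t_3 = 5.5, a_4 = 7, b_4 = 6.5, c_4 = 5, p_4 = 3, q_4 = 4, a_5 = 1.5, b_5 = 9, s_5 = 1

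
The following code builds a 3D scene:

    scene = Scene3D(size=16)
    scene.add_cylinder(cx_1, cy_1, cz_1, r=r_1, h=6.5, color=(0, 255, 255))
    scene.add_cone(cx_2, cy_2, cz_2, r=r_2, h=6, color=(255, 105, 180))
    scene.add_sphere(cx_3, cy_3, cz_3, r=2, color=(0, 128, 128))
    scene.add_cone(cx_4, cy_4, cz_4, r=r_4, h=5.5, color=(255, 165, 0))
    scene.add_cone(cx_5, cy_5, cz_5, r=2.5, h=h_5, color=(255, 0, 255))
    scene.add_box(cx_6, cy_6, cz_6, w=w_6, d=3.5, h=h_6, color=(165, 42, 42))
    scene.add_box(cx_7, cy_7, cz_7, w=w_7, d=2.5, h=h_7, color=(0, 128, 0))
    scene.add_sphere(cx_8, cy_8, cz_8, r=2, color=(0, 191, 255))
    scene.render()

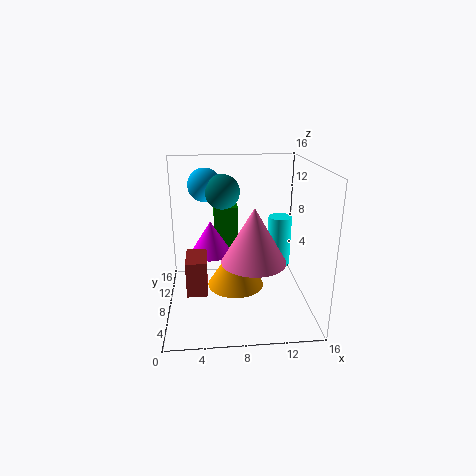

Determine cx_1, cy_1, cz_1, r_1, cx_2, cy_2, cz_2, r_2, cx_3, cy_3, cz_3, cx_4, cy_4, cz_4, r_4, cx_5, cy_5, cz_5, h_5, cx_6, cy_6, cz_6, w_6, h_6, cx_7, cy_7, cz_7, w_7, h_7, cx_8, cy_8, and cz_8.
cx_1 = 14; cy_1 = 13.5; cz_1 = 2; r_1 = 1.5; cx_2 = 9.5; cy_2 = 6; cz_2 = 6; r_2 = 3.5; cx_3 = 6.5; cy_3 = 11; cz_3 = 12.5; cx_4 = 8; cy_4 = 11; cz_4 = 0.5; r_4 = 3.5; cx_5 = 5; cy_5 = 11; cz_5 = 5; h_5 = 4; cx_6 = 2.5; cy_6 = 2; cz_6 = 4.5; w_6 = 2; h_6 = 3.5; cx_7 = 5.5; cy_7 = 13; cz_7 = 3.5; w_7 = 3; h_7 = 6.5; cx_8 = 4.5; cy_8 = 12.5; cz_8 = 13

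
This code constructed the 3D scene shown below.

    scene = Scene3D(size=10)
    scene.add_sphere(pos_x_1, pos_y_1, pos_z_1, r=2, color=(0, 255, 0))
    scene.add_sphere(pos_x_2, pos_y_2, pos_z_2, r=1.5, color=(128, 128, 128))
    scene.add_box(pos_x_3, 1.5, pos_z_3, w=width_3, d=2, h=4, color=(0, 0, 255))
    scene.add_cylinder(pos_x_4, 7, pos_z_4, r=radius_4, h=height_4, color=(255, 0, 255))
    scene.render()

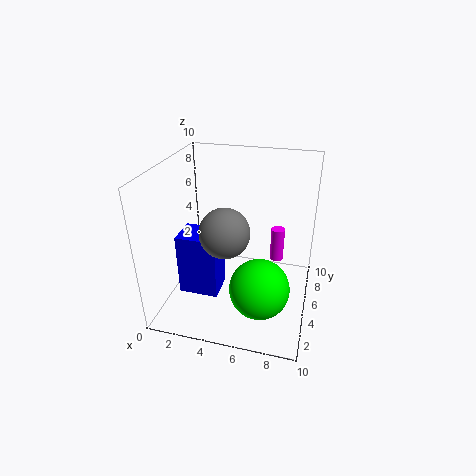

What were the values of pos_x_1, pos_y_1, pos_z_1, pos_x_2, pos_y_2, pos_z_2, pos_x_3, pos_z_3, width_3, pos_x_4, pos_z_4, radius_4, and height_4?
pos_x_1 = 7, pos_y_1 = 3, pos_z_1 = 2.5, pos_x_2 = 5, pos_y_2 = 2, pos_z_2 = 7, pos_x_3 = 2, pos_z_3 = 2.5, width_3 = 2.5, pos_x_4 = 7.5, pos_z_4 = 2.5, radius_4 = 0.5, height_4 = 2.5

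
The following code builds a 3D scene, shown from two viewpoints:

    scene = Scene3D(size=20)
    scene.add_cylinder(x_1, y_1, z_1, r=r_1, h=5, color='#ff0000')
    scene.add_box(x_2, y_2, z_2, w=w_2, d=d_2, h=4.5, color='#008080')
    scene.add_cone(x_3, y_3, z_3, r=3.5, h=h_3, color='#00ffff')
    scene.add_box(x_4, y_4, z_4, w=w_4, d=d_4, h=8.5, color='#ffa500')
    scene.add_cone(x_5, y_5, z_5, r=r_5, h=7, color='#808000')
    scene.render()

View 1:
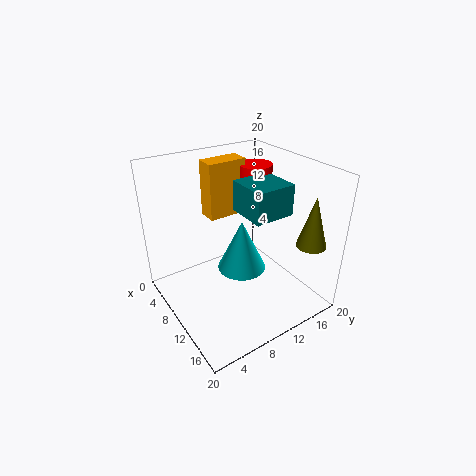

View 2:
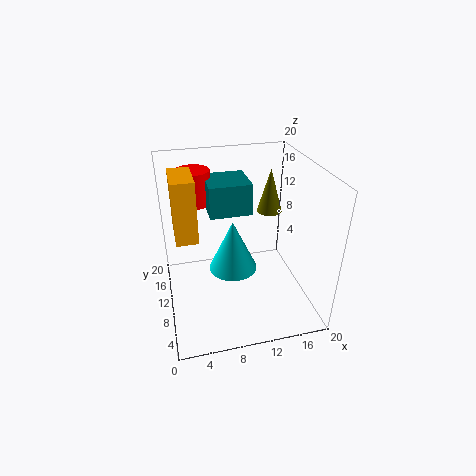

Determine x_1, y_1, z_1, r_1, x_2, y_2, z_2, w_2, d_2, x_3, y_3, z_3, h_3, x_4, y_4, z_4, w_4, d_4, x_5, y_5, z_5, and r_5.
x_1 = 5; y_1 = 16.5; z_1 = 13; r_1 = 2.5; x_2 = 6.5; y_2 = 11.5; z_2 = 12.5; w_2 = 6; d_2 = 6; x_3 = 9.5; y_3 = 11; z_3 = 4.5; h_3 = 7.5; x_4 = 1.5; y_4 = 9; z_4 = 10.5; w_4 = 3; d_4 = 6; x_5 = 17; y_5 = 17; z_5 = 10; r_5 = 2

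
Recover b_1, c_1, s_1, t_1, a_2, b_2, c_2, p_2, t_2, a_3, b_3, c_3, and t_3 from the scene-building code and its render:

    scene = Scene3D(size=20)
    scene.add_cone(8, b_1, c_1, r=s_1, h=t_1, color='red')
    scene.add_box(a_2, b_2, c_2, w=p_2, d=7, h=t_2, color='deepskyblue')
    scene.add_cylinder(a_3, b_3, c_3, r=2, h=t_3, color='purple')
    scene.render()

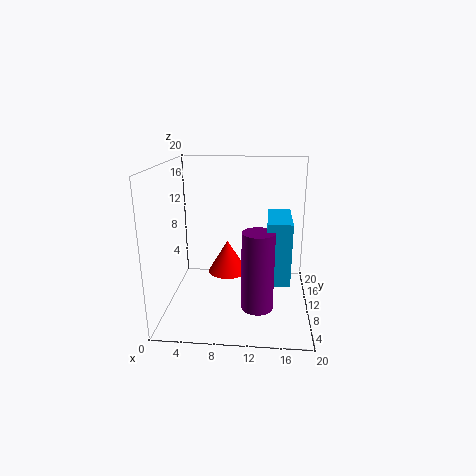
b_1 = 14
c_1 = 3
s_1 = 3
t_1 = 5
a_2 = 14
b_2 = 4
c_2 = 6
p_2 = 3
t_2 = 8
a_3 = 13
b_3 = 4
c_3 = 3
t_3 = 10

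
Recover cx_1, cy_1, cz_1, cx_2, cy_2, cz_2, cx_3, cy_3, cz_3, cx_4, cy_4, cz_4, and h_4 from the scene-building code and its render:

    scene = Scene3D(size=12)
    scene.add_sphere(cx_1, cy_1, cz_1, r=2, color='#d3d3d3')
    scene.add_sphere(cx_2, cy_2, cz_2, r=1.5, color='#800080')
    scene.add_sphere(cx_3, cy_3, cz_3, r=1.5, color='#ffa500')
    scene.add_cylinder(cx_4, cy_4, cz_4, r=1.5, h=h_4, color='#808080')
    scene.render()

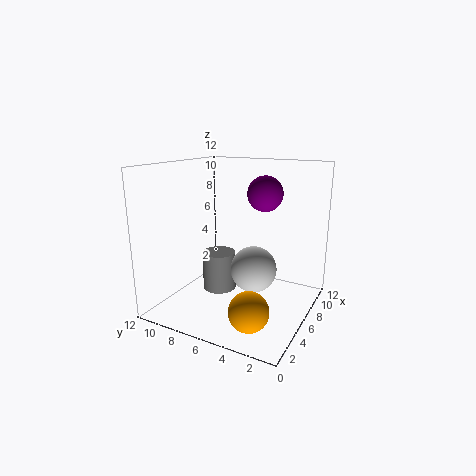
cx_1 = 7, cy_1 = 5, cz_1 = 3, cx_2 = 8, cy_2 = 4.5, cz_2 = 9.5, cx_3 = 2, cy_3 = 3, cz_3 = 2, cx_4 = 7, cy_4 = 8.5, cz_4 = 0.5, h_4 = 3.5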